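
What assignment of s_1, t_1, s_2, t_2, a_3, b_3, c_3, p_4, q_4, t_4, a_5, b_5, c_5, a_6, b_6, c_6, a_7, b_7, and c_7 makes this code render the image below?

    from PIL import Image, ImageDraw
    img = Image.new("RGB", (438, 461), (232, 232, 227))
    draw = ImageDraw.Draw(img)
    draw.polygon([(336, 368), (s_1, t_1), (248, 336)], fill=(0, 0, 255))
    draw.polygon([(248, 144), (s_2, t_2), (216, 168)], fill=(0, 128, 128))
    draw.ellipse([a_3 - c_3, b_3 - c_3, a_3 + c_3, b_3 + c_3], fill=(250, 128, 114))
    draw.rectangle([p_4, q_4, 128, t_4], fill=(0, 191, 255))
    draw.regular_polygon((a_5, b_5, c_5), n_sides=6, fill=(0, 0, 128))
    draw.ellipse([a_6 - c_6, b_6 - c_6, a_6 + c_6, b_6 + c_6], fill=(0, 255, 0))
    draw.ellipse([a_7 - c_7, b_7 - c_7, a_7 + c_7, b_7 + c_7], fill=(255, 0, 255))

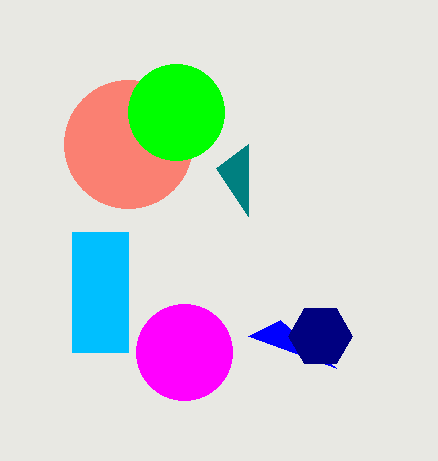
s_1 = 280, t_1 = 320, s_2 = 248, t_2 = 216, a_3 = 128, b_3 = 144, c_3 = 64, p_4 = 72, q_4 = 232, t_4 = 352, a_5 = 320, b_5 = 336, c_5 = 32, a_6 = 176, b_6 = 112, c_6 = 48, a_7 = 184, b_7 = 352, c_7 = 48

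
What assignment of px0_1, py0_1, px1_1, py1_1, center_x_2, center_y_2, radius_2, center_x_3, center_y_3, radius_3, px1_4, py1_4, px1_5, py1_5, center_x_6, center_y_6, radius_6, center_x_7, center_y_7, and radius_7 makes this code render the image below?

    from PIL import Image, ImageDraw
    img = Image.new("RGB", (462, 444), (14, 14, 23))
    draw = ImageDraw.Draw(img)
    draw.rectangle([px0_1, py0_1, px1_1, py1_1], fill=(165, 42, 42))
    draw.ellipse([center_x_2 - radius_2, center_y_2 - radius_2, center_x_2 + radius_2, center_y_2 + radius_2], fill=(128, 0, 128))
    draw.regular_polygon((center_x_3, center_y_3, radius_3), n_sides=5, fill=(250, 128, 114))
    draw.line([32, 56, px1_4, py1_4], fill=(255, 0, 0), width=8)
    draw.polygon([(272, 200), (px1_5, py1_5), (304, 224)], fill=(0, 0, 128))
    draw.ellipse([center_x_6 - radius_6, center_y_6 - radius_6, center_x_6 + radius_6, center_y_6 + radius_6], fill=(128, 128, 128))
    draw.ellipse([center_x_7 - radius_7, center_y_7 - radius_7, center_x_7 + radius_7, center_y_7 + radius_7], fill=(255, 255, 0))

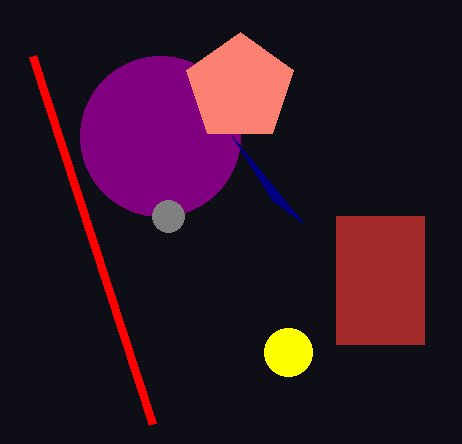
px0_1 = 336; py0_1 = 216; px1_1 = 424; py1_1 = 344; center_x_2 = 160; center_y_2 = 136; radius_2 = 80; center_x_3 = 240; center_y_3 = 88; radius_3 = 56; px1_4 = 152; py1_4 = 424; px1_5 = 232; py1_5 = 136; center_x_6 = 168; center_y_6 = 216; radius_6 = 16; center_x_7 = 288; center_y_7 = 352; radius_7 = 24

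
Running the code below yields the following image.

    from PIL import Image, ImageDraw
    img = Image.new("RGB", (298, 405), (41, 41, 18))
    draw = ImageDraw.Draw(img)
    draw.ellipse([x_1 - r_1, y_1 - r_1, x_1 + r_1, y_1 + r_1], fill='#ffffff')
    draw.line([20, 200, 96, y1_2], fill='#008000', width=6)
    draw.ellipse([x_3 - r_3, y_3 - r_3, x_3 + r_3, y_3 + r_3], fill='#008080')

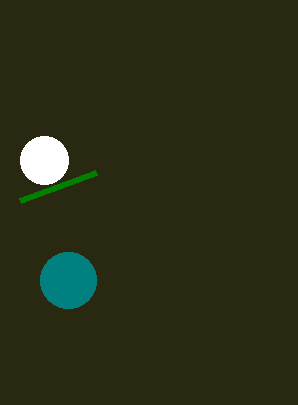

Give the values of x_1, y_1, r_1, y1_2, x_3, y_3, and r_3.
x_1 = 44, y_1 = 160, r_1 = 24, y1_2 = 172, x_3 = 68, y_3 = 280, r_3 = 28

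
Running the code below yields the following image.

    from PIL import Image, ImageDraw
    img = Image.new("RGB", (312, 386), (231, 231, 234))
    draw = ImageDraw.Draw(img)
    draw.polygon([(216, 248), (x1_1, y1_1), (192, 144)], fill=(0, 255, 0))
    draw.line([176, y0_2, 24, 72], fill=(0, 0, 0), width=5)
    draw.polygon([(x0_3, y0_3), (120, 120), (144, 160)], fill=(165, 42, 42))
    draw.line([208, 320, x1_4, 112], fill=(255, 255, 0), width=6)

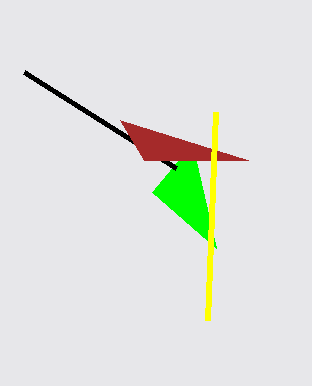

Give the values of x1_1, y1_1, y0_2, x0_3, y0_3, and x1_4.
x1_1 = 152, y1_1 = 192, y0_2 = 168, x0_3 = 248, y0_3 = 160, x1_4 = 216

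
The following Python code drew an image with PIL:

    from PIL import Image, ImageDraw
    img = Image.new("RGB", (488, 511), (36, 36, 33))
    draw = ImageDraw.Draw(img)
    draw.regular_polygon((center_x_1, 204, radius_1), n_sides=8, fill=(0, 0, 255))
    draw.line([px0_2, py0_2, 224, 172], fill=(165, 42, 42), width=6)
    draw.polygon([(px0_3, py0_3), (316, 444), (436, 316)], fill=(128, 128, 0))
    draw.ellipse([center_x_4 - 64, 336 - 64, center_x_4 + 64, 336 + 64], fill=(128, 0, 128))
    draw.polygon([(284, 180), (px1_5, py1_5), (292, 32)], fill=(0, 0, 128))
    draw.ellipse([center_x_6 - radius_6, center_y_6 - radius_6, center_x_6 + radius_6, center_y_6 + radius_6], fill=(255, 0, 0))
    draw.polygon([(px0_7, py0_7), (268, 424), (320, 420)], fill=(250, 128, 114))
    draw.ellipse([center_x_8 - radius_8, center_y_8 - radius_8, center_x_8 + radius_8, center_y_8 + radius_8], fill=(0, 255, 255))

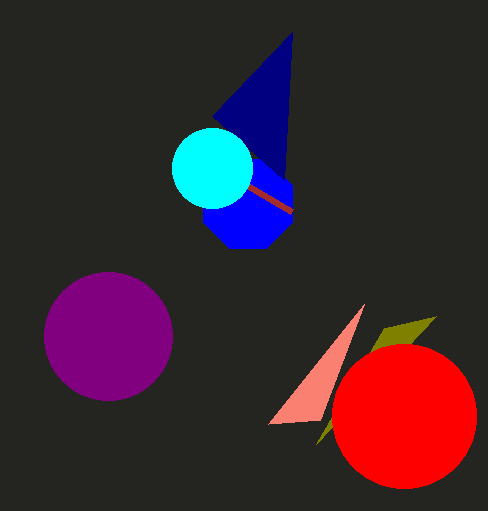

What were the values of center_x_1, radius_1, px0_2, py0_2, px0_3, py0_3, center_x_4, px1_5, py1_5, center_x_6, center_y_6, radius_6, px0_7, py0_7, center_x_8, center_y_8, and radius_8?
center_x_1 = 248; radius_1 = 48; px0_2 = 292; py0_2 = 212; px0_3 = 384; py0_3 = 328; center_x_4 = 108; px1_5 = 212; py1_5 = 116; center_x_6 = 404; center_y_6 = 416; radius_6 = 72; px0_7 = 364; py0_7 = 304; center_x_8 = 212; center_y_8 = 168; radius_8 = 40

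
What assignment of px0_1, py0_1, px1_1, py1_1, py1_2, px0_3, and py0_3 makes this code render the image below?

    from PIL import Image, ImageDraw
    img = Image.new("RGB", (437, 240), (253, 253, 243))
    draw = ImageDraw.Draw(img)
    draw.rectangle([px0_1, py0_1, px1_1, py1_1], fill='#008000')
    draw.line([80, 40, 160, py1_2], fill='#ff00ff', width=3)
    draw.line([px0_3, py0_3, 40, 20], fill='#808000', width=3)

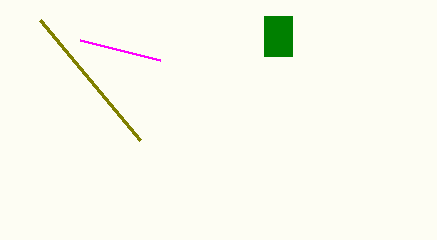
px0_1 = 264, py0_1 = 16, px1_1 = 292, py1_1 = 56, py1_2 = 60, px0_3 = 140, py0_3 = 140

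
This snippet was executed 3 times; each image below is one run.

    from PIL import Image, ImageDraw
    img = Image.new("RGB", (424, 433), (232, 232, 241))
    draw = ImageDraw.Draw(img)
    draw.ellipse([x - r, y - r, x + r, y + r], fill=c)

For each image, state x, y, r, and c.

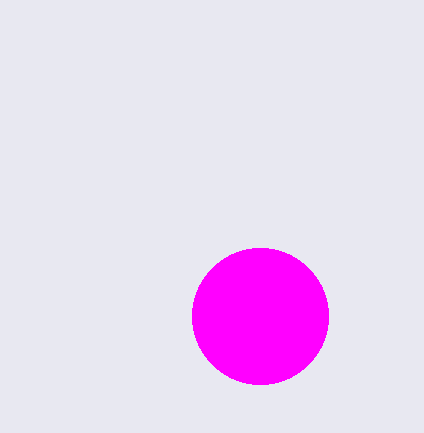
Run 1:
x = 260
y = 316
r = 68
c = 'magenta'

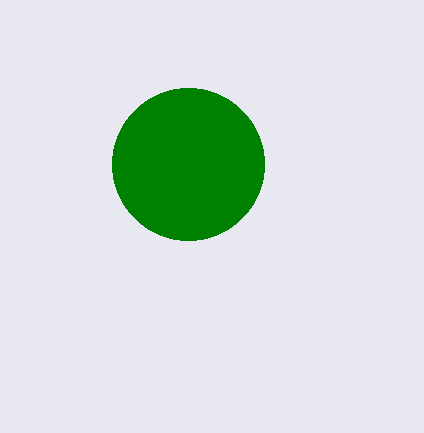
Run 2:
x = 188; y = 164; r = 76; c = 'green'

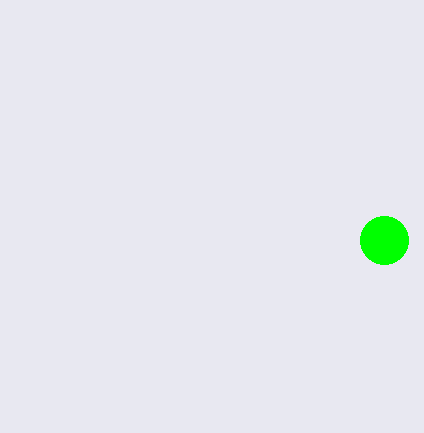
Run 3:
x = 384
y = 240
r = 24
c = 'lime'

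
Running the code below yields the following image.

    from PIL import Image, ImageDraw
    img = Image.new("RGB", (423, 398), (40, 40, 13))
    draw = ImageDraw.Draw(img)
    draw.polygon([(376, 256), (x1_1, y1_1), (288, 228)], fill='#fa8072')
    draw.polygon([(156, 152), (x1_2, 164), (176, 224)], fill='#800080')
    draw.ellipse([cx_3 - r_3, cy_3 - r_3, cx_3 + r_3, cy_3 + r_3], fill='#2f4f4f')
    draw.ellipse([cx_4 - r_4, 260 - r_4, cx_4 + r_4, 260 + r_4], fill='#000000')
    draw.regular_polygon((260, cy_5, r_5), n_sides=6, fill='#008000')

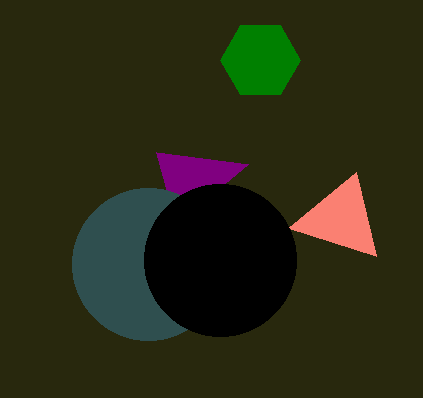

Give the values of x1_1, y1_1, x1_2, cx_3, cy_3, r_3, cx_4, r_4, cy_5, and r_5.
x1_1 = 356; y1_1 = 172; x1_2 = 248; cx_3 = 148; cy_3 = 264; r_3 = 76; cx_4 = 220; r_4 = 76; cy_5 = 60; r_5 = 40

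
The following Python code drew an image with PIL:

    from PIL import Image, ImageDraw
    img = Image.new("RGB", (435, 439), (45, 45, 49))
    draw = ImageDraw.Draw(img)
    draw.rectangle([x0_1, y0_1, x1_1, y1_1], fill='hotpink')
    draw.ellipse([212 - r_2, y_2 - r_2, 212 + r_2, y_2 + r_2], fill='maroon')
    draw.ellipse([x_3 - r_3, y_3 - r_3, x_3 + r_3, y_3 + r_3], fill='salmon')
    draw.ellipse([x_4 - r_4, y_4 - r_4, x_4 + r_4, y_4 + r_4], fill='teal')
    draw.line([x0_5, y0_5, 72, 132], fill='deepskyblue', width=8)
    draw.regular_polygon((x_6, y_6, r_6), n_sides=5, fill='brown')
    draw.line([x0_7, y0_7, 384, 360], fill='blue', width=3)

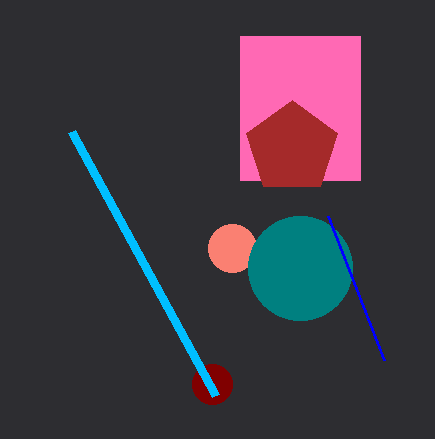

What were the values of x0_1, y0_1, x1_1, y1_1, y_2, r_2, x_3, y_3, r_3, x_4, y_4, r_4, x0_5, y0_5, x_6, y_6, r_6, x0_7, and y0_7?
x0_1 = 240, y0_1 = 36, x1_1 = 360, y1_1 = 180, y_2 = 384, r_2 = 20, x_3 = 232, y_3 = 248, r_3 = 24, x_4 = 300, y_4 = 268, r_4 = 52, x0_5 = 216, y0_5 = 396, x_6 = 292, y_6 = 148, r_6 = 48, x0_7 = 328, y0_7 = 216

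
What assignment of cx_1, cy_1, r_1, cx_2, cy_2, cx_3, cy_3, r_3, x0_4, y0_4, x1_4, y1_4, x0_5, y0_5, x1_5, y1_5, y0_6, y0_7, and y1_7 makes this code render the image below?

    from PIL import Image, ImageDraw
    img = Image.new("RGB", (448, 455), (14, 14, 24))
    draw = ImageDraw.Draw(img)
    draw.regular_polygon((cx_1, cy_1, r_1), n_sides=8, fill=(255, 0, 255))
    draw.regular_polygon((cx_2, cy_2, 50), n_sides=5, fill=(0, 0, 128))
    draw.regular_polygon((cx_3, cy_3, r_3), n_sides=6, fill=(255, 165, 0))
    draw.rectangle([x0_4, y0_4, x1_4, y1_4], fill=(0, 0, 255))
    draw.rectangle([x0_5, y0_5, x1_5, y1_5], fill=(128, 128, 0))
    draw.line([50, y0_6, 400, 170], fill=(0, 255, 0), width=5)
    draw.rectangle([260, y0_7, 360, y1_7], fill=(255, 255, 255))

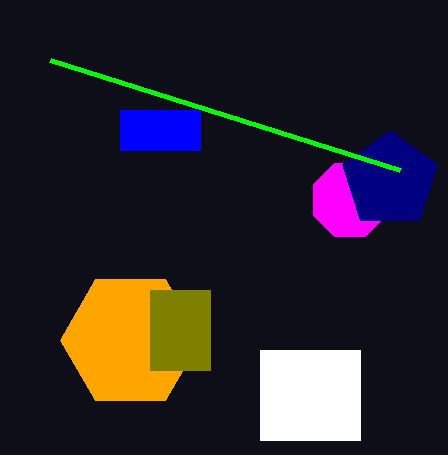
cx_1 = 350; cy_1 = 200; r_1 = 40; cx_2 = 390; cy_2 = 180; cx_3 = 130; cy_3 = 340; r_3 = 70; x0_4 = 120; y0_4 = 110; x1_4 = 200; y1_4 = 150; x0_5 = 150; y0_5 = 290; x1_5 = 210; y1_5 = 370; y0_6 = 60; y0_7 = 350; y1_7 = 440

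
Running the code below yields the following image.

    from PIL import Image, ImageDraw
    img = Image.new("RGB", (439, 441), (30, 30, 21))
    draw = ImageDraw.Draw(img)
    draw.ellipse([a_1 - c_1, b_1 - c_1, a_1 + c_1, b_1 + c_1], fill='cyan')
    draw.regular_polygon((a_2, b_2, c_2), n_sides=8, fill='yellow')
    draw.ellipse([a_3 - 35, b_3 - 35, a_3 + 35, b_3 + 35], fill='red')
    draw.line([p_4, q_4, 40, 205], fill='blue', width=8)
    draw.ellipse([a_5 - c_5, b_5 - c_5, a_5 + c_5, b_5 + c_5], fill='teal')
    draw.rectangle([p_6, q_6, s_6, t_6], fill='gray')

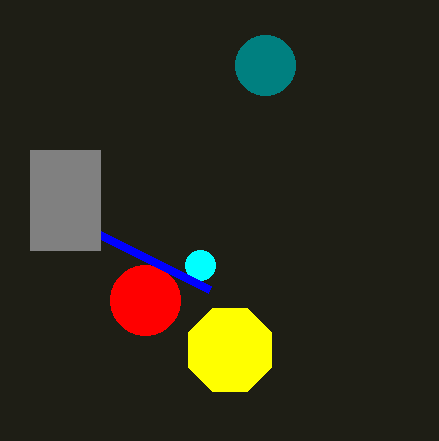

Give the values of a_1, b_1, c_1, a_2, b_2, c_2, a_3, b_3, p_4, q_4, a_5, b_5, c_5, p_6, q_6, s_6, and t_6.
a_1 = 200, b_1 = 265, c_1 = 15, a_2 = 230, b_2 = 350, c_2 = 45, a_3 = 145, b_3 = 300, p_4 = 210, q_4 = 290, a_5 = 265, b_5 = 65, c_5 = 30, p_6 = 30, q_6 = 150, s_6 = 100, t_6 = 250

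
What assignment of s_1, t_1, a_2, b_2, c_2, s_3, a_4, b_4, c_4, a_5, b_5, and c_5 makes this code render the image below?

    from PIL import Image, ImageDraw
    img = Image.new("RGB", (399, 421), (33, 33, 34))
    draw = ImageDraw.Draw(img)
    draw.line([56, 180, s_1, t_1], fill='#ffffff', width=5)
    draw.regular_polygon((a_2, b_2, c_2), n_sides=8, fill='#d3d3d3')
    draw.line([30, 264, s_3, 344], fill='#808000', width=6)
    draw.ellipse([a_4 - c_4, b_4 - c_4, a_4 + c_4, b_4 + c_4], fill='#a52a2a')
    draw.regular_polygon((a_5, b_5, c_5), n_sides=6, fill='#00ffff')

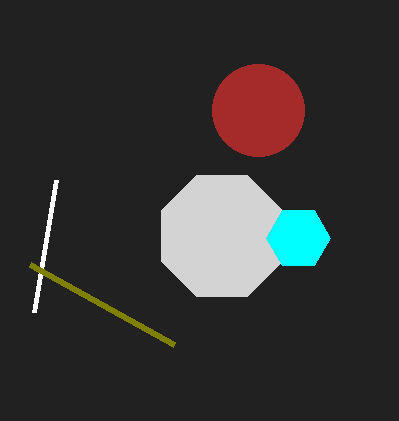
s_1 = 34; t_1 = 312; a_2 = 222; b_2 = 236; c_2 = 66; s_3 = 174; a_4 = 258; b_4 = 110; c_4 = 46; a_5 = 298; b_5 = 238; c_5 = 32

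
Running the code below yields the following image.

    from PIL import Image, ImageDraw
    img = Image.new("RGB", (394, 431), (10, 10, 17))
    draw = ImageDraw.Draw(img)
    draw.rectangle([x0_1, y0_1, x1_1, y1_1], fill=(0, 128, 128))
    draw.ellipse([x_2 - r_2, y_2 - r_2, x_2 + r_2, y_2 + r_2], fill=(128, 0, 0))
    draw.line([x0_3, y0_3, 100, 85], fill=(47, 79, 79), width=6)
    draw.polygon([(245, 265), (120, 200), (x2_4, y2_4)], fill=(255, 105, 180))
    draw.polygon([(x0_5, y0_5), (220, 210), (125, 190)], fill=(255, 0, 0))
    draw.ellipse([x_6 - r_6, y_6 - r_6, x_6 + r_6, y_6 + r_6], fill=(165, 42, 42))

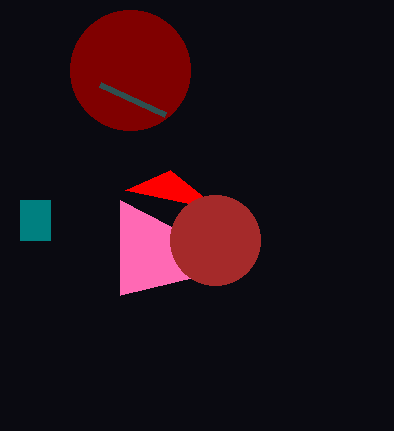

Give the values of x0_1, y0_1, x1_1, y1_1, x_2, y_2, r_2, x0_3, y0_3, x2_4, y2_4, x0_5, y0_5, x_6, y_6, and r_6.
x0_1 = 20
y0_1 = 200
x1_1 = 50
y1_1 = 240
x_2 = 130
y_2 = 70
r_2 = 60
x0_3 = 165
y0_3 = 115
x2_4 = 120
y2_4 = 295
x0_5 = 170
y0_5 = 170
x_6 = 215
y_6 = 240
r_6 = 45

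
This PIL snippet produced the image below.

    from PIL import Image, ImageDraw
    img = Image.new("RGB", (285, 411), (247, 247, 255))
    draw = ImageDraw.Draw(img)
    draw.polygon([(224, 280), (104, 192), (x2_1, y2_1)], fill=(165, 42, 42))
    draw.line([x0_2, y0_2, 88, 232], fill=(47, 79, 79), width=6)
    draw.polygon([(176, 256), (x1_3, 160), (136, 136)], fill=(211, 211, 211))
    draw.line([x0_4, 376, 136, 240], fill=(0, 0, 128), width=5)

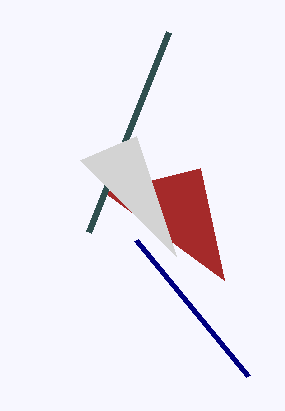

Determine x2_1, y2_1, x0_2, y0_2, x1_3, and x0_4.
x2_1 = 200, y2_1 = 168, x0_2 = 168, y0_2 = 32, x1_3 = 80, x0_4 = 248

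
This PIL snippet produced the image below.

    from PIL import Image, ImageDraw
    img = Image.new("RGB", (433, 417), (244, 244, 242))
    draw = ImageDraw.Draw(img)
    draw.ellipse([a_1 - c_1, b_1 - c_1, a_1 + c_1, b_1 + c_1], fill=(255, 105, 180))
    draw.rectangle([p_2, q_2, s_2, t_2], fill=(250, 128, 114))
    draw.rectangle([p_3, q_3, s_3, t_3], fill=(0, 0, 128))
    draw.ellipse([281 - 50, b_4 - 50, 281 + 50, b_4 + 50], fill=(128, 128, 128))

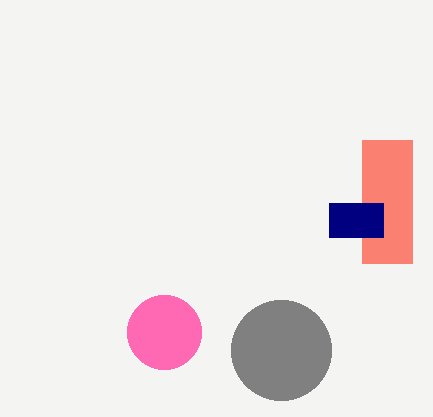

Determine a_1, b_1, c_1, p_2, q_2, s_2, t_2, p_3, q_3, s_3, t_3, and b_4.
a_1 = 164
b_1 = 332
c_1 = 37
p_2 = 362
q_2 = 140
s_2 = 412
t_2 = 263
p_3 = 329
q_3 = 203
s_3 = 383
t_3 = 237
b_4 = 350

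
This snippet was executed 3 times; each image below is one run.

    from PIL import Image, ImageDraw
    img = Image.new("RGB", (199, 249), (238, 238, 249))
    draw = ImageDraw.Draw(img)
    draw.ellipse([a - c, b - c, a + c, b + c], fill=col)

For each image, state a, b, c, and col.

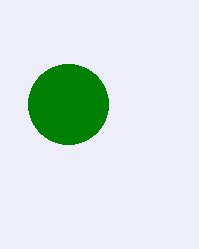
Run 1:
a = 68
b = 104
c = 40
col = 'green'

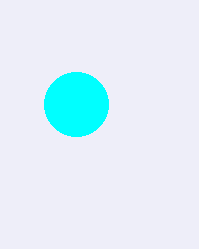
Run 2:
a = 76; b = 104; c = 32; col = 'cyan'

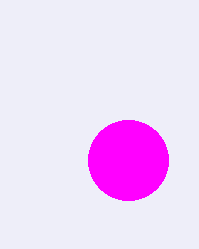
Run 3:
a = 128, b = 160, c = 40, col = 'magenta'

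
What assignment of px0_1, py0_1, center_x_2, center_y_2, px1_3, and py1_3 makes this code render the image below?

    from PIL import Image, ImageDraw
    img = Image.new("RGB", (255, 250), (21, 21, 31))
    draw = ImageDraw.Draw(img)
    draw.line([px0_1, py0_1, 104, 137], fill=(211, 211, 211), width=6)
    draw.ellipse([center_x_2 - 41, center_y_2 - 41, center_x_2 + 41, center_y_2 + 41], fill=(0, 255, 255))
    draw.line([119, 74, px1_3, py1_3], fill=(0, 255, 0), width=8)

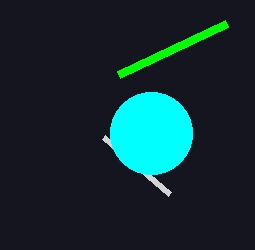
px0_1 = 170
py0_1 = 194
center_x_2 = 151
center_y_2 = 133
px1_3 = 227
py1_3 = 23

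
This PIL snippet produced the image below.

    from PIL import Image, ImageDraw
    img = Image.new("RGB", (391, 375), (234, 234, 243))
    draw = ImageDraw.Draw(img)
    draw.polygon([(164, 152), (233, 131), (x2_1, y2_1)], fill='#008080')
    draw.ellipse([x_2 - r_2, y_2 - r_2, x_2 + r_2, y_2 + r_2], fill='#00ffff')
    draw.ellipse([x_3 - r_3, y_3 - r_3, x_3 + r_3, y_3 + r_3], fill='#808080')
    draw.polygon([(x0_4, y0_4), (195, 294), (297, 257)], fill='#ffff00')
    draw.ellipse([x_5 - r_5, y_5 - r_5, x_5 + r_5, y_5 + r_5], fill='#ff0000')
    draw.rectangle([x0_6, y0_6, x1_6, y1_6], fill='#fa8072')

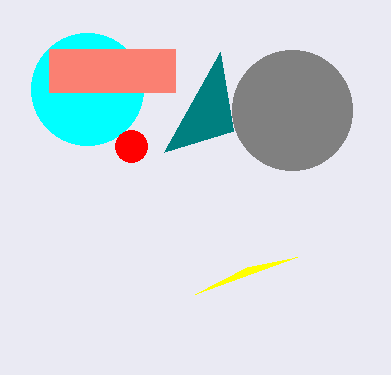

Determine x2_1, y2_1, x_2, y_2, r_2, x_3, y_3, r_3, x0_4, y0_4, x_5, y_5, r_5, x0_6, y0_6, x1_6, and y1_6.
x2_1 = 220; y2_1 = 52; x_2 = 87; y_2 = 89; r_2 = 56; x_3 = 292; y_3 = 110; r_3 = 60; x0_4 = 247; y0_4 = 267; x_5 = 131; y_5 = 146; r_5 = 16; x0_6 = 49; y0_6 = 49; x1_6 = 175; y1_6 = 92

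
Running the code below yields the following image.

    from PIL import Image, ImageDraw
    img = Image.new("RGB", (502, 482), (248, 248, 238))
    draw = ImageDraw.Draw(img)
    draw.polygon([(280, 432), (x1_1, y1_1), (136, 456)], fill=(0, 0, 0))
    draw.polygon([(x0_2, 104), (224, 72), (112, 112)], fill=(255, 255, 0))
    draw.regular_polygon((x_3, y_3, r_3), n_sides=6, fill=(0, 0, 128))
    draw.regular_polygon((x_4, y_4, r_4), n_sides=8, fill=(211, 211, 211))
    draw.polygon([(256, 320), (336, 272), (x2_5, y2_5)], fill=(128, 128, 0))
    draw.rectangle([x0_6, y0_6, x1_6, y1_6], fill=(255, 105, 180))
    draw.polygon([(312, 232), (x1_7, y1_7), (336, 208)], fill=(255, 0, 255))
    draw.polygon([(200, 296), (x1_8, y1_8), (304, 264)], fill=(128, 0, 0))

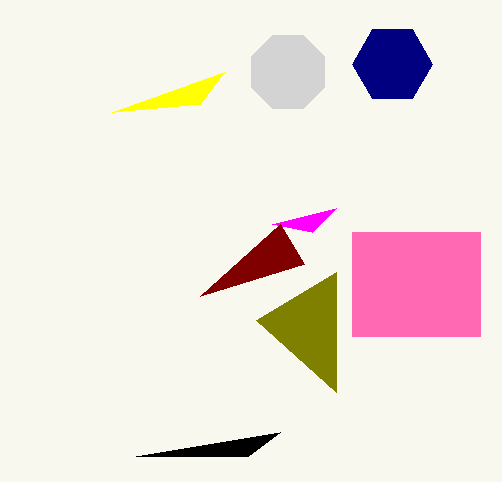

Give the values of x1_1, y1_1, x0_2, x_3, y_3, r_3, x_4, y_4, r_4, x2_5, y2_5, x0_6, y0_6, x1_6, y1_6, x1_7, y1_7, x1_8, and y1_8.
x1_1 = 248
y1_1 = 456
x0_2 = 200
x_3 = 392
y_3 = 64
r_3 = 40
x_4 = 288
y_4 = 72
r_4 = 40
x2_5 = 336
y2_5 = 392
x0_6 = 352
y0_6 = 232
x1_6 = 480
y1_6 = 336
x1_7 = 272
y1_7 = 224
x1_8 = 280
y1_8 = 224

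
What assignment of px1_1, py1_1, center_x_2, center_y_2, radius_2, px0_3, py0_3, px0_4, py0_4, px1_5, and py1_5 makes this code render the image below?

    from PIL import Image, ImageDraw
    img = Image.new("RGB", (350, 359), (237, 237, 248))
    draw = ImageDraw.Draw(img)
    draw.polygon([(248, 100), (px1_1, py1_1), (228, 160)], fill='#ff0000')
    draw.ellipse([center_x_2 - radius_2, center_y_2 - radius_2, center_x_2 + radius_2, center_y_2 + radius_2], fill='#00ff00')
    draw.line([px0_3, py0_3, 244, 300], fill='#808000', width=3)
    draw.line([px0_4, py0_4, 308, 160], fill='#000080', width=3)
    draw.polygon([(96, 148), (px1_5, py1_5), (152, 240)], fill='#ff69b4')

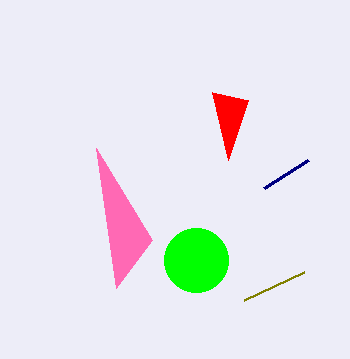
px1_1 = 212, py1_1 = 92, center_x_2 = 196, center_y_2 = 260, radius_2 = 32, px0_3 = 304, py0_3 = 272, px0_4 = 264, py0_4 = 188, px1_5 = 116, py1_5 = 288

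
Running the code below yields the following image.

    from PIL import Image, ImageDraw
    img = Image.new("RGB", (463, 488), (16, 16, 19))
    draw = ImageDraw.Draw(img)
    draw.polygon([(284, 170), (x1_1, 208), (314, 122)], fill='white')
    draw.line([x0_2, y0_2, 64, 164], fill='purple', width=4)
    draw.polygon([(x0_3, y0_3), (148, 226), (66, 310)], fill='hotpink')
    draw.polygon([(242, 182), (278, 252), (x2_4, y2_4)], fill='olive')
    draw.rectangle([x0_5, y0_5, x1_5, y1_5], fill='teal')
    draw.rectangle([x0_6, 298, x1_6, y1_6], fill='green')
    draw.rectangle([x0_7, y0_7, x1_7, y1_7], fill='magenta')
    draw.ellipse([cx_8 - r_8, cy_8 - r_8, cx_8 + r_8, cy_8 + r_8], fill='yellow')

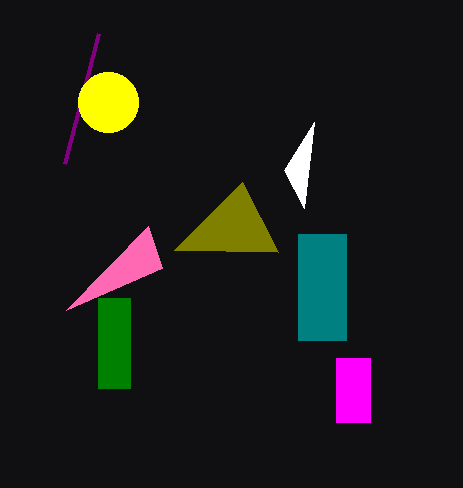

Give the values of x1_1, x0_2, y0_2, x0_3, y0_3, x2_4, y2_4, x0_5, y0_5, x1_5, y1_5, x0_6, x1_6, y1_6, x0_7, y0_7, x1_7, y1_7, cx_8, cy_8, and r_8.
x1_1 = 304
x0_2 = 98
y0_2 = 34
x0_3 = 162
y0_3 = 268
x2_4 = 174
y2_4 = 250
x0_5 = 298
y0_5 = 234
x1_5 = 346
y1_5 = 340
x0_6 = 98
x1_6 = 130
y1_6 = 388
x0_7 = 336
y0_7 = 358
x1_7 = 370
y1_7 = 422
cx_8 = 108
cy_8 = 102
r_8 = 30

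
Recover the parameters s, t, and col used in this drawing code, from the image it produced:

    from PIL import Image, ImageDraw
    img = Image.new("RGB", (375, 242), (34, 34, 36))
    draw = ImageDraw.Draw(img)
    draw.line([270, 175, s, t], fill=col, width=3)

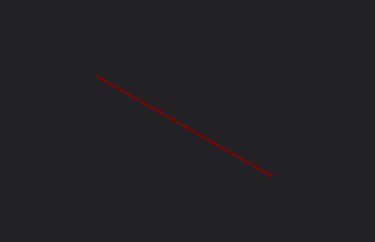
s = 95
t = 75
col = 'maroon'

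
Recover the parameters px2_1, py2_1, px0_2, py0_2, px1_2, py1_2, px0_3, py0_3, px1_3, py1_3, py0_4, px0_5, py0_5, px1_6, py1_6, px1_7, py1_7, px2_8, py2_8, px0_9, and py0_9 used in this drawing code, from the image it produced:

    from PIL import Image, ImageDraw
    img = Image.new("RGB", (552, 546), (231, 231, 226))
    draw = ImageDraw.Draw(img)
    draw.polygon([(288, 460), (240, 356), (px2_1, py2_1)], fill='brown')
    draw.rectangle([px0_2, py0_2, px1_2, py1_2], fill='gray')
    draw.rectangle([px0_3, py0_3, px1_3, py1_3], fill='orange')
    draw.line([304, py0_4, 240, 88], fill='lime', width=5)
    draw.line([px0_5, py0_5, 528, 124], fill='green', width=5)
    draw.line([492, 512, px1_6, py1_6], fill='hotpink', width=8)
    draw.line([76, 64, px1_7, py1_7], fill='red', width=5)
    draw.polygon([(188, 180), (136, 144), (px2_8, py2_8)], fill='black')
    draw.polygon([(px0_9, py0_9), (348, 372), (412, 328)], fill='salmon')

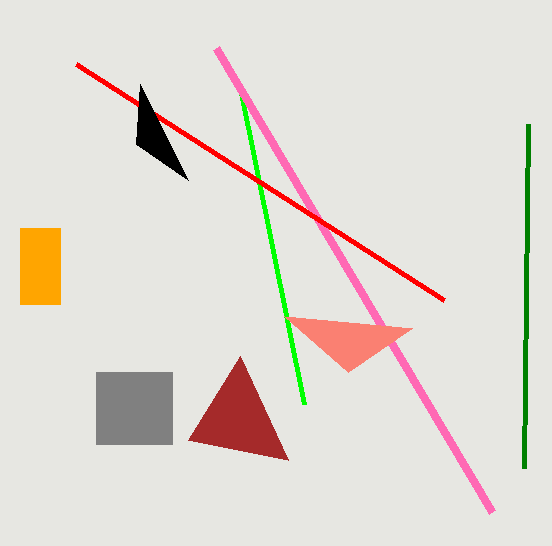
px2_1 = 188, py2_1 = 440, px0_2 = 96, py0_2 = 372, px1_2 = 172, py1_2 = 444, px0_3 = 20, py0_3 = 228, px1_3 = 60, py1_3 = 304, py0_4 = 404, px0_5 = 524, py0_5 = 468, px1_6 = 216, py1_6 = 48, px1_7 = 444, py1_7 = 300, px2_8 = 140, py2_8 = 84, px0_9 = 284, py0_9 = 316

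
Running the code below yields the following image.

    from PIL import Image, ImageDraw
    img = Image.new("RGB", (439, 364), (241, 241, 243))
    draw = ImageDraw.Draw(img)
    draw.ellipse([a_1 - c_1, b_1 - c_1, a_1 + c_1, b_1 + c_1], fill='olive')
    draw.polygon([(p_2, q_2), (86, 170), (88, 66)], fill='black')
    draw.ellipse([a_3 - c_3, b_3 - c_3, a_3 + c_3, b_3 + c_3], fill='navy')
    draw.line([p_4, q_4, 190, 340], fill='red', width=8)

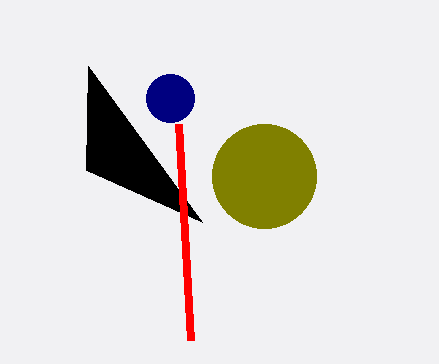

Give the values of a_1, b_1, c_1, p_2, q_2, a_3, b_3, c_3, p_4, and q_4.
a_1 = 264; b_1 = 176; c_1 = 52; p_2 = 202; q_2 = 222; a_3 = 170; b_3 = 98; c_3 = 24; p_4 = 178; q_4 = 124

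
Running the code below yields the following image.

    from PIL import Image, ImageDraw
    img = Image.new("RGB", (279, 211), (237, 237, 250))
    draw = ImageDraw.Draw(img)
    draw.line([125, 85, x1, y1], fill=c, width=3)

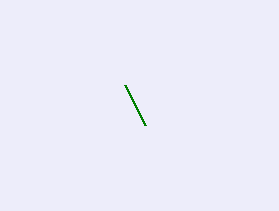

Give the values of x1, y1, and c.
x1 = 145
y1 = 125
c = 'green'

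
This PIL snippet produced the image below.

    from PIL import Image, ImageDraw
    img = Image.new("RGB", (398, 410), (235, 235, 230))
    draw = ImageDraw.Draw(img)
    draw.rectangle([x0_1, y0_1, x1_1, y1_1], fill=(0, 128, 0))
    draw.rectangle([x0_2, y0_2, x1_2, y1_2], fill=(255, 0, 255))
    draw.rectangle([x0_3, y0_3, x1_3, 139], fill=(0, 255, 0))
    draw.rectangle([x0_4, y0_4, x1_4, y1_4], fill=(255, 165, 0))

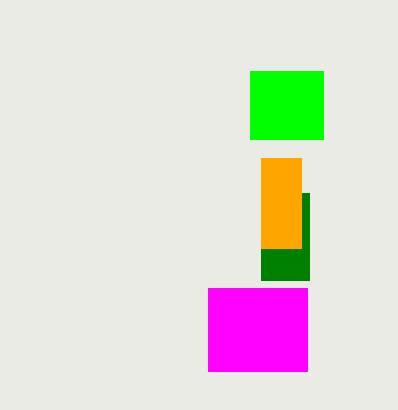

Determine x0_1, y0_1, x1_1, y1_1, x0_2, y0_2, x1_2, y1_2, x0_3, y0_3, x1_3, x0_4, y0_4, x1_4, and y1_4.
x0_1 = 261; y0_1 = 193; x1_1 = 309; y1_1 = 280; x0_2 = 208; y0_2 = 288; x1_2 = 307; y1_2 = 371; x0_3 = 250; y0_3 = 71; x1_3 = 323; x0_4 = 261; y0_4 = 158; x1_4 = 301; y1_4 = 248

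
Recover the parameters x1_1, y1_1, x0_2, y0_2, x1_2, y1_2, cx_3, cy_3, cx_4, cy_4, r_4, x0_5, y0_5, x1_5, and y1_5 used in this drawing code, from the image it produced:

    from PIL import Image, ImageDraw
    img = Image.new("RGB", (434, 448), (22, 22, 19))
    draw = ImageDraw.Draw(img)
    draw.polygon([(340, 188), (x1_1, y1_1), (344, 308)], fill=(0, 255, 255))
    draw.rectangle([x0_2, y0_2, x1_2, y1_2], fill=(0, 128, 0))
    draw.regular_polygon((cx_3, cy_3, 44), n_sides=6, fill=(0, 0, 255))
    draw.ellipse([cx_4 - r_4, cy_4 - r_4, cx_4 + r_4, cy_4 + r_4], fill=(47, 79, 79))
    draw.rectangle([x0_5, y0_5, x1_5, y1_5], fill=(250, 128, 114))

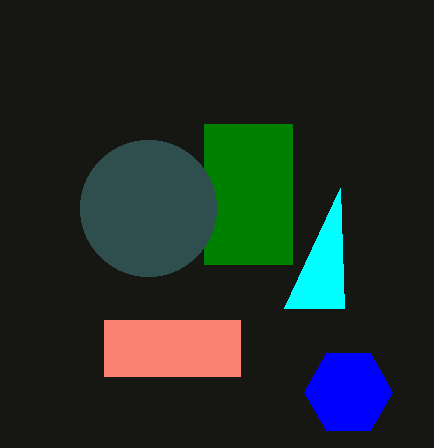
x1_1 = 284
y1_1 = 308
x0_2 = 204
y0_2 = 124
x1_2 = 292
y1_2 = 264
cx_3 = 348
cy_3 = 392
cx_4 = 148
cy_4 = 208
r_4 = 68
x0_5 = 104
y0_5 = 320
x1_5 = 240
y1_5 = 376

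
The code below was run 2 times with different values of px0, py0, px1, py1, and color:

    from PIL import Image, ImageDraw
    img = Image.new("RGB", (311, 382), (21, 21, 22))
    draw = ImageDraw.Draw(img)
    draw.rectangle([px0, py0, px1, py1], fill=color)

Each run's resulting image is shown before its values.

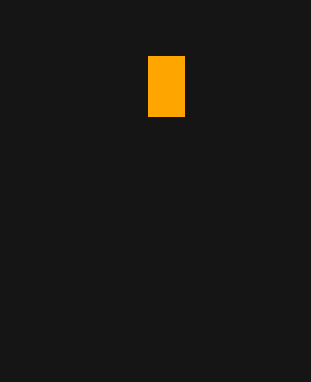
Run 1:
px0 = 148
py0 = 56
px1 = 184
py1 = 116
color = 'orange'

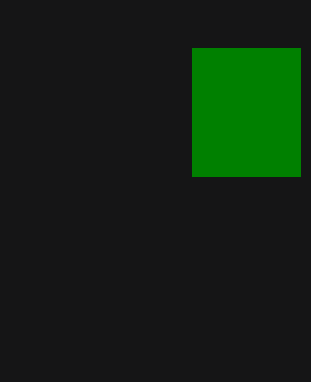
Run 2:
px0 = 192
py0 = 48
px1 = 300
py1 = 176
color = 'green'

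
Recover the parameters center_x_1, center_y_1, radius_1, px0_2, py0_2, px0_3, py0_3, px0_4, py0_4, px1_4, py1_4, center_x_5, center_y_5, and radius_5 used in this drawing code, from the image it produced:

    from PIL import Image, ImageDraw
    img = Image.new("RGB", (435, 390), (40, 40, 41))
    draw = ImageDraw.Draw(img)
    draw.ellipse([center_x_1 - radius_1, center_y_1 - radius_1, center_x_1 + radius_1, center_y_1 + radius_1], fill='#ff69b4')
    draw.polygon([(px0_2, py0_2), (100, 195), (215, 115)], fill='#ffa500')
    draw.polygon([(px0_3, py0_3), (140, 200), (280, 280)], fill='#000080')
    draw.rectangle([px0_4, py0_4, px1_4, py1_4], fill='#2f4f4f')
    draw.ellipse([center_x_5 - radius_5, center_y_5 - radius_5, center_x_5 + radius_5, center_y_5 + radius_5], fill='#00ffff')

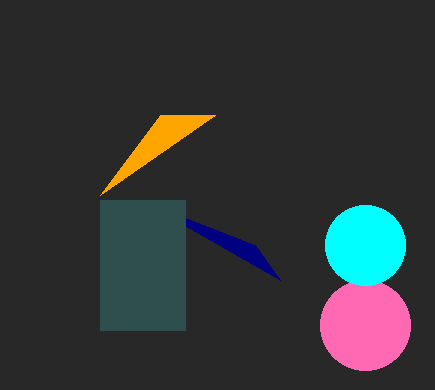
center_x_1 = 365; center_y_1 = 325; radius_1 = 45; px0_2 = 160; py0_2 = 115; px0_3 = 255; py0_3 = 245; px0_4 = 100; py0_4 = 200; px1_4 = 185; py1_4 = 330; center_x_5 = 365; center_y_5 = 245; radius_5 = 40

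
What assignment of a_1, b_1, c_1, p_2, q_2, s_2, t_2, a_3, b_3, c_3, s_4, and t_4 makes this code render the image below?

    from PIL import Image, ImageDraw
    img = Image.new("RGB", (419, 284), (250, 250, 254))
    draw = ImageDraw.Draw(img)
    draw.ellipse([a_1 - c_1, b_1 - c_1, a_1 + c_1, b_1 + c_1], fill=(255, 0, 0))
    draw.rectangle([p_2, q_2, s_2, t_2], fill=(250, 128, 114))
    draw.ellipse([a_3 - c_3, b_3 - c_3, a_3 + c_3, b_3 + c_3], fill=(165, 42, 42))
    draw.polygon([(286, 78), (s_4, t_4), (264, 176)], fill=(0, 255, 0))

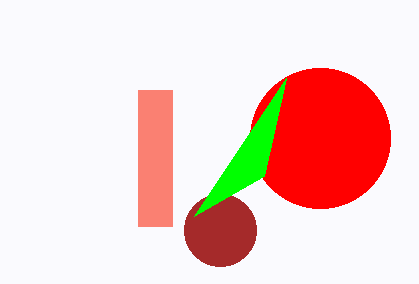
a_1 = 320; b_1 = 138; c_1 = 70; p_2 = 138; q_2 = 90; s_2 = 172; t_2 = 226; a_3 = 220; b_3 = 230; c_3 = 36; s_4 = 194; t_4 = 216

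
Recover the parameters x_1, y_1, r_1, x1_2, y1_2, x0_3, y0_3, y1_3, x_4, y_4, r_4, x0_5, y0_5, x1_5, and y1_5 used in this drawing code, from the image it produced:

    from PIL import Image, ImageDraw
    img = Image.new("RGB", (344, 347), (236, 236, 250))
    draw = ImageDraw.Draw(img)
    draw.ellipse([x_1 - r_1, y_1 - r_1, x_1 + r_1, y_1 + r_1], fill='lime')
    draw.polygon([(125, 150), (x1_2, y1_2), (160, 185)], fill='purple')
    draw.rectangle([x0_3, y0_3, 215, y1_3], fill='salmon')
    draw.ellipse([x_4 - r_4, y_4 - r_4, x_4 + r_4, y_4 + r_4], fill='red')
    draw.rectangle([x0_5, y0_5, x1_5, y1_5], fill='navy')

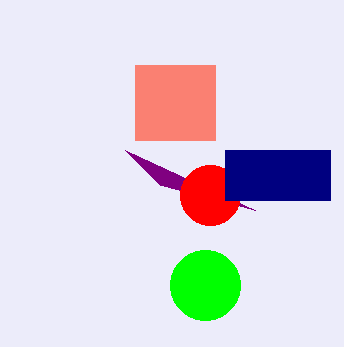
x_1 = 205
y_1 = 285
r_1 = 35
x1_2 = 255
y1_2 = 210
x0_3 = 135
y0_3 = 65
y1_3 = 140
x_4 = 210
y_4 = 195
r_4 = 30
x0_5 = 225
y0_5 = 150
x1_5 = 330
y1_5 = 200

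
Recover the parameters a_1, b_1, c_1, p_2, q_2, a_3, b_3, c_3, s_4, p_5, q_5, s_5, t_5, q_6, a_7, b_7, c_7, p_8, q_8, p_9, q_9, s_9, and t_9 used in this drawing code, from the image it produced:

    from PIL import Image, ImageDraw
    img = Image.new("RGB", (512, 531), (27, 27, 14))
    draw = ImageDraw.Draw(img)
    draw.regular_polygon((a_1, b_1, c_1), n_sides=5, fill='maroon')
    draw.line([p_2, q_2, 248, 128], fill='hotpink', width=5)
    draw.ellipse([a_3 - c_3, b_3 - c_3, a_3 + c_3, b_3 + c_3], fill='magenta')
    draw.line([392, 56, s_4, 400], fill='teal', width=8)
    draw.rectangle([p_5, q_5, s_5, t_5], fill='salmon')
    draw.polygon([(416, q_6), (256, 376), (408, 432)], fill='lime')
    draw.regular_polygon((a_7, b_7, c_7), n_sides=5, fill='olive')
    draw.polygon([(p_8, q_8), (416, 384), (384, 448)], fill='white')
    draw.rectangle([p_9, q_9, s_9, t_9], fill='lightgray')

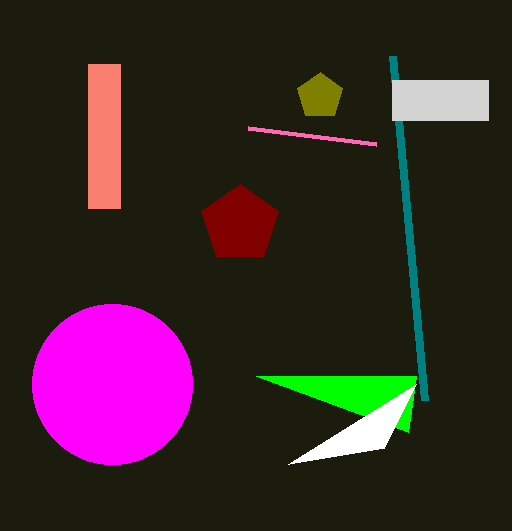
a_1 = 240, b_1 = 224, c_1 = 40, p_2 = 376, q_2 = 144, a_3 = 112, b_3 = 384, c_3 = 80, s_4 = 424, p_5 = 88, q_5 = 64, s_5 = 120, t_5 = 208, q_6 = 376, a_7 = 320, b_7 = 96, c_7 = 24, p_8 = 288, q_8 = 464, p_9 = 392, q_9 = 80, s_9 = 488, t_9 = 120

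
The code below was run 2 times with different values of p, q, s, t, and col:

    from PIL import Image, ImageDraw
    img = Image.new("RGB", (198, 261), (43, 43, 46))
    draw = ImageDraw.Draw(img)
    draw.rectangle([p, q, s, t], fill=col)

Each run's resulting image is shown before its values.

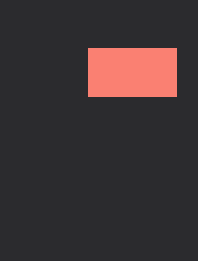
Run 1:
p = 88; q = 48; s = 176; t = 96; col = 'salmon'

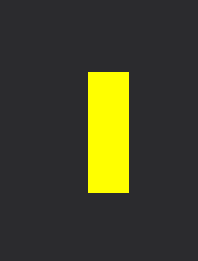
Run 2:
p = 88
q = 72
s = 128
t = 192
col = 'yellow'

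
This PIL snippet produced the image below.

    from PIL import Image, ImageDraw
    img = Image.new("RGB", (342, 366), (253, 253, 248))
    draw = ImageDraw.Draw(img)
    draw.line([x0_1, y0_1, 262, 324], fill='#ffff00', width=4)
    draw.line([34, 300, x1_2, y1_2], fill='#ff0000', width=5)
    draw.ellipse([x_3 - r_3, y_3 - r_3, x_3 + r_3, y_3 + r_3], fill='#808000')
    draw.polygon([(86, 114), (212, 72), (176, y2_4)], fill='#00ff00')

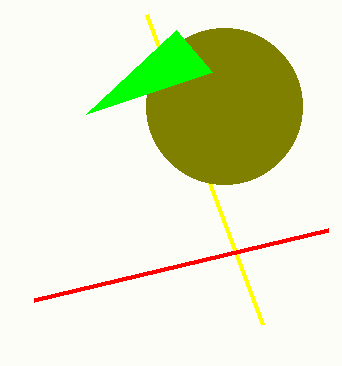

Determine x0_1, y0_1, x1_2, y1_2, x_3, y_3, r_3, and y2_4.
x0_1 = 146
y0_1 = 14
x1_2 = 328
y1_2 = 230
x_3 = 224
y_3 = 106
r_3 = 78
y2_4 = 30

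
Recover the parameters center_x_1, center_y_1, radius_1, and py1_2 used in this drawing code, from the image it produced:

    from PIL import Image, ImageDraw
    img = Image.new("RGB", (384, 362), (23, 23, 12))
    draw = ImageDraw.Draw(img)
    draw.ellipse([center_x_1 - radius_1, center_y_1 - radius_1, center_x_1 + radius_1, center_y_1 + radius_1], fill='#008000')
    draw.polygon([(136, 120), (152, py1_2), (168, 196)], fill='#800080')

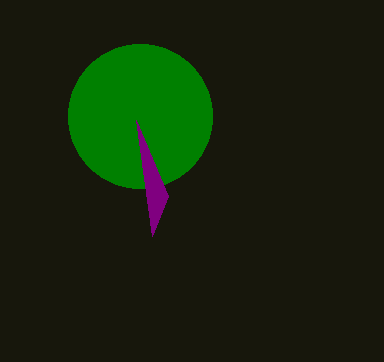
center_x_1 = 140; center_y_1 = 116; radius_1 = 72; py1_2 = 236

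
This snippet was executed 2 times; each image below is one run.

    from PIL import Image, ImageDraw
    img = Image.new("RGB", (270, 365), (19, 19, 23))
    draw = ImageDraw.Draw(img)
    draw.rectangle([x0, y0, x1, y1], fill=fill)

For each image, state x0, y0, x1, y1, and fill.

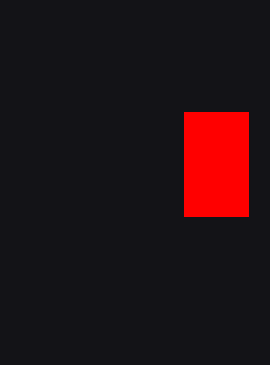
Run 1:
x0 = 184; y0 = 112; x1 = 248; y1 = 216; fill = 'red'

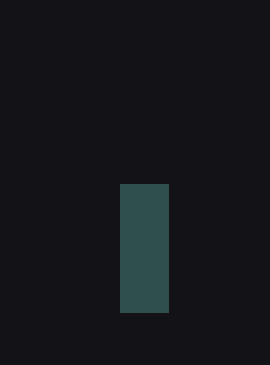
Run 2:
x0 = 120
y0 = 184
x1 = 168
y1 = 312
fill = 'darkslategray'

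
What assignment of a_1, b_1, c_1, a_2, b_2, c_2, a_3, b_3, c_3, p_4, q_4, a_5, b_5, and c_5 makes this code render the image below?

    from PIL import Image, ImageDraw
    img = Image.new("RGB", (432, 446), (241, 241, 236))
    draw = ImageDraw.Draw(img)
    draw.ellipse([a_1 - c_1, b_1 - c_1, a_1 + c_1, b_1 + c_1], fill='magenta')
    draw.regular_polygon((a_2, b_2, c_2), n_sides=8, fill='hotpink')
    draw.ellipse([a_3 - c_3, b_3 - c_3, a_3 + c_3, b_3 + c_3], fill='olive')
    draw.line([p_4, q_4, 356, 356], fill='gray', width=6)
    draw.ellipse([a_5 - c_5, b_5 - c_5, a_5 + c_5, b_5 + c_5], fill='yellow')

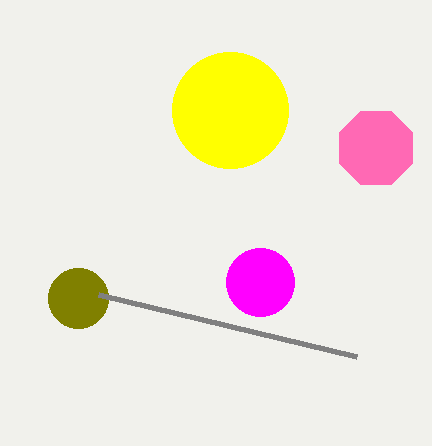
a_1 = 260, b_1 = 282, c_1 = 34, a_2 = 376, b_2 = 148, c_2 = 40, a_3 = 78, b_3 = 298, c_3 = 30, p_4 = 98, q_4 = 294, a_5 = 230, b_5 = 110, c_5 = 58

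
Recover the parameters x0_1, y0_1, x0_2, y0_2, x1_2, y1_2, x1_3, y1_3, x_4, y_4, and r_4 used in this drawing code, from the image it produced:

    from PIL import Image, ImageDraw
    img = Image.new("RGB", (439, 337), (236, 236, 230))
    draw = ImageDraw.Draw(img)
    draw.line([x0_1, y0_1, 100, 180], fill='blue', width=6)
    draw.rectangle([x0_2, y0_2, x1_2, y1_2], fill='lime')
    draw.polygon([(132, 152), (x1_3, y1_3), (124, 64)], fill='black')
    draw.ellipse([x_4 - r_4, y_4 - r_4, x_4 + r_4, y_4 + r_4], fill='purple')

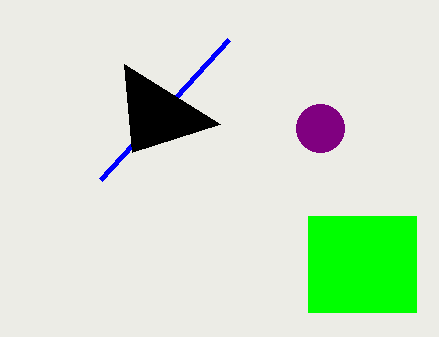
x0_1 = 228; y0_1 = 40; x0_2 = 308; y0_2 = 216; x1_2 = 416; y1_2 = 312; x1_3 = 220; y1_3 = 124; x_4 = 320; y_4 = 128; r_4 = 24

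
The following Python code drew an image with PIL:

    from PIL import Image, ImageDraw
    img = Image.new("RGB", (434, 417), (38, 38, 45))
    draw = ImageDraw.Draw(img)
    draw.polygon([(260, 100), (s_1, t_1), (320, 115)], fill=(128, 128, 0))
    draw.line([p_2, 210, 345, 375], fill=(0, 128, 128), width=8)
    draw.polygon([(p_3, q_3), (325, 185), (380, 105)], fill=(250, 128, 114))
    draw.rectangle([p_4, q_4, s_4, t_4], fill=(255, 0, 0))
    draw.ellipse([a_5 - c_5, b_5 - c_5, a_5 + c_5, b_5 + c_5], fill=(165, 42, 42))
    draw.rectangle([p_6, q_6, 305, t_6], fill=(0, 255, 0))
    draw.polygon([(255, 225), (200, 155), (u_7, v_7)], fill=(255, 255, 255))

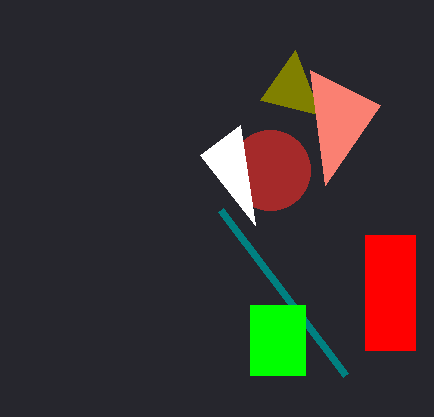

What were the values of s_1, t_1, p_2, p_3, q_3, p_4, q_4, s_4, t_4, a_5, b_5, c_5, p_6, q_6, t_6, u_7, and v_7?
s_1 = 295; t_1 = 50; p_2 = 220; p_3 = 310; q_3 = 70; p_4 = 365; q_4 = 235; s_4 = 415; t_4 = 350; a_5 = 270; b_5 = 170; c_5 = 40; p_6 = 250; q_6 = 305; t_6 = 375; u_7 = 240; v_7 = 125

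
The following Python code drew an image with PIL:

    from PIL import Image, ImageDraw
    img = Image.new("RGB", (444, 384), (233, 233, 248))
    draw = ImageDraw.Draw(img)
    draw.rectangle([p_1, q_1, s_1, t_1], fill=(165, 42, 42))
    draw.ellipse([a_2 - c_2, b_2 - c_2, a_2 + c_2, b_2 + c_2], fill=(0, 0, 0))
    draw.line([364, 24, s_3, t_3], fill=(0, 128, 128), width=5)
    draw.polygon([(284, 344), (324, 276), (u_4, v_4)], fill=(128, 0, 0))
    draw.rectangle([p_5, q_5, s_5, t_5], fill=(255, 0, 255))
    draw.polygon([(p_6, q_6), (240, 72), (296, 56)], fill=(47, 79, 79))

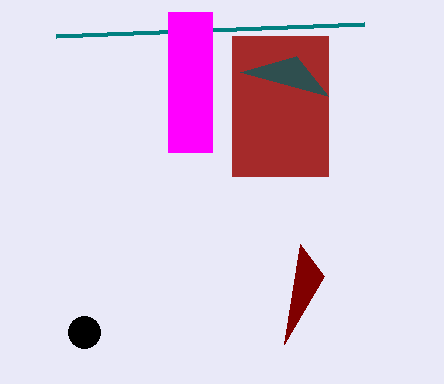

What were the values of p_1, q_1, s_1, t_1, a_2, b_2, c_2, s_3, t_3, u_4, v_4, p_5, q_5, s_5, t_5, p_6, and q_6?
p_1 = 232; q_1 = 36; s_1 = 328; t_1 = 176; a_2 = 84; b_2 = 332; c_2 = 16; s_3 = 56; t_3 = 36; u_4 = 300; v_4 = 244; p_5 = 168; q_5 = 12; s_5 = 212; t_5 = 152; p_6 = 328; q_6 = 96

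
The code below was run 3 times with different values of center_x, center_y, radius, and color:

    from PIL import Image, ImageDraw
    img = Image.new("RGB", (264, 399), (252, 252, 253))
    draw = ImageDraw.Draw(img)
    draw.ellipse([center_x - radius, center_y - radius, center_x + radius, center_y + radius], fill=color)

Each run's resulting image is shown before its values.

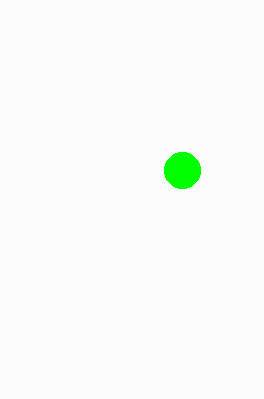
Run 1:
center_x = 182
center_y = 170
radius = 18
color = 'lime'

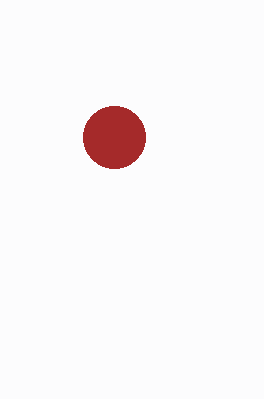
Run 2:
center_x = 114
center_y = 137
radius = 31
color = 'brown'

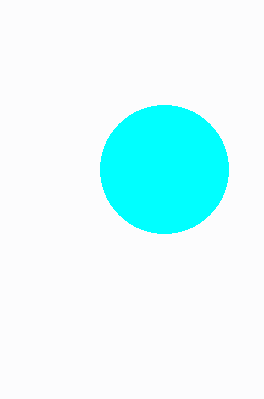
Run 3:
center_x = 164, center_y = 169, radius = 64, color = 'cyan'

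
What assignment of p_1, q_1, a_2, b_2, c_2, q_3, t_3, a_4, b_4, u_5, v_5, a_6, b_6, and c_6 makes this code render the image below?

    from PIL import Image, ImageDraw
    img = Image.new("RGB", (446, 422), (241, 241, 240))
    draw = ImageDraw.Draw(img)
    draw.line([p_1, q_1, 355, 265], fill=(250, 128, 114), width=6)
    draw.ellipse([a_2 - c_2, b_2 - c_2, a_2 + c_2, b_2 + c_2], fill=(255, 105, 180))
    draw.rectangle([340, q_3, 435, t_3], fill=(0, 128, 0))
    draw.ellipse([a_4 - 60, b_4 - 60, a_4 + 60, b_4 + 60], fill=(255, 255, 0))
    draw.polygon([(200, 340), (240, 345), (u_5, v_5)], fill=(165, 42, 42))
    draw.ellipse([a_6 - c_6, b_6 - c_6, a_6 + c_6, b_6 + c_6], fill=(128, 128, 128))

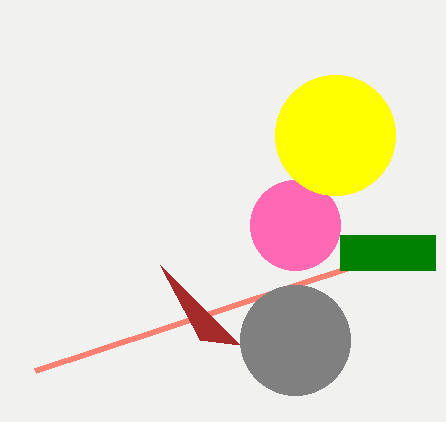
p_1 = 35; q_1 = 370; a_2 = 295; b_2 = 225; c_2 = 45; q_3 = 235; t_3 = 270; a_4 = 335; b_4 = 135; u_5 = 160; v_5 = 265; a_6 = 295; b_6 = 340; c_6 = 55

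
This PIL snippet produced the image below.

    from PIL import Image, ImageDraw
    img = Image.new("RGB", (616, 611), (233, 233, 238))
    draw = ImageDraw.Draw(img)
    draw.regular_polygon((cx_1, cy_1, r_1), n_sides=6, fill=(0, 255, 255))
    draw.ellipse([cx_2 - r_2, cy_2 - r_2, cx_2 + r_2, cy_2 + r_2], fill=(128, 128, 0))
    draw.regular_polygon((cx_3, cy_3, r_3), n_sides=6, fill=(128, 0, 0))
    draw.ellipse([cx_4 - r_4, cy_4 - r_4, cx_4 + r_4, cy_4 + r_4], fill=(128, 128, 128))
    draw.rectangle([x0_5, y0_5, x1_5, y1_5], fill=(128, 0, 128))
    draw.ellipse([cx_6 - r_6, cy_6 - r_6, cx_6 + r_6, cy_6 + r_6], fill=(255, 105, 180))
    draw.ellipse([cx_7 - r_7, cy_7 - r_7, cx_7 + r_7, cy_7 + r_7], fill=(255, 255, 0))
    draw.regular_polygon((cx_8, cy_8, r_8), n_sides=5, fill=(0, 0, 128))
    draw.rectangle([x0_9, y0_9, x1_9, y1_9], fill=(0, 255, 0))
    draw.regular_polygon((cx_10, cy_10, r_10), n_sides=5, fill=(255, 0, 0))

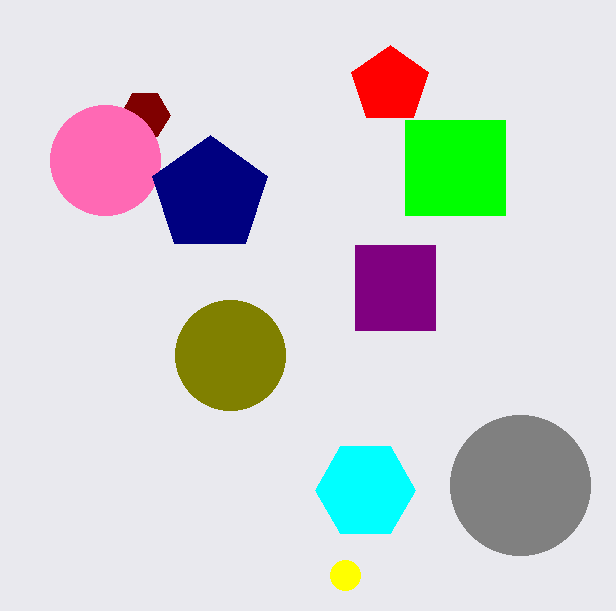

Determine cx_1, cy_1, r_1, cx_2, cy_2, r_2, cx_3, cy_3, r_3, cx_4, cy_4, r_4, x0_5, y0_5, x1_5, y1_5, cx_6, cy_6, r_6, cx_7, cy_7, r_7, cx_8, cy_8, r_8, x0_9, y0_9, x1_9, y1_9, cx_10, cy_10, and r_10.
cx_1 = 365, cy_1 = 490, r_1 = 50, cx_2 = 230, cy_2 = 355, r_2 = 55, cx_3 = 145, cy_3 = 115, r_3 = 25, cx_4 = 520, cy_4 = 485, r_4 = 70, x0_5 = 355, y0_5 = 245, x1_5 = 435, y1_5 = 330, cx_6 = 105, cy_6 = 160, r_6 = 55, cx_7 = 345, cy_7 = 575, r_7 = 15, cx_8 = 210, cy_8 = 195, r_8 = 60, x0_9 = 405, y0_9 = 120, x1_9 = 505, y1_9 = 215, cx_10 = 390, cy_10 = 85, r_10 = 40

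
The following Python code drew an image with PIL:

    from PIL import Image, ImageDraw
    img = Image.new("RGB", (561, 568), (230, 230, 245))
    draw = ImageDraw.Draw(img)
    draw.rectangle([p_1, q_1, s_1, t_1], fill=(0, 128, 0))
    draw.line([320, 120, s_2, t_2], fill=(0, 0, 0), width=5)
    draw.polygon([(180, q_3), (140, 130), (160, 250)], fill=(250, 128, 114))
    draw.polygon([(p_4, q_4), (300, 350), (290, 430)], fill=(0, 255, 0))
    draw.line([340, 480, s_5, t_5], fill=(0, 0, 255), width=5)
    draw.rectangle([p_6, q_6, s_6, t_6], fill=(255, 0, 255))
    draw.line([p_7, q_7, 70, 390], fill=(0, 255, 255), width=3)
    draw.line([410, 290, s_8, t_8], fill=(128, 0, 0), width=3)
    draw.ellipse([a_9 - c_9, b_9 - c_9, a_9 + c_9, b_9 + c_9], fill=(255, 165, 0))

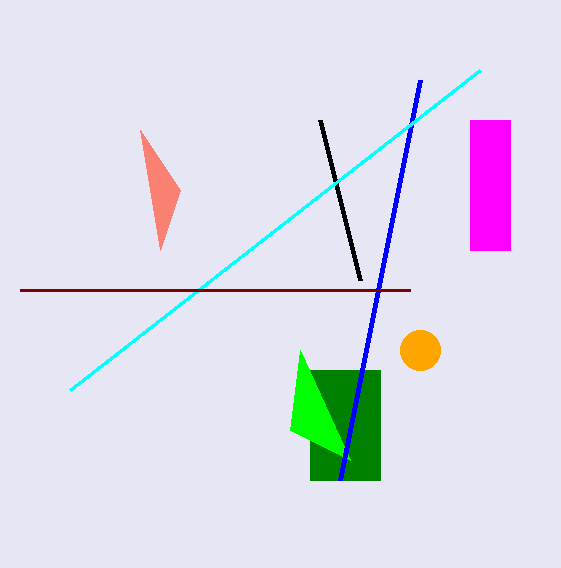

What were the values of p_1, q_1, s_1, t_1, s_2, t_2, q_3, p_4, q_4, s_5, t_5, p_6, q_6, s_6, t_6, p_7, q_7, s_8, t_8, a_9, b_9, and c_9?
p_1 = 310, q_1 = 370, s_1 = 380, t_1 = 480, s_2 = 360, t_2 = 280, q_3 = 190, p_4 = 350, q_4 = 460, s_5 = 420, t_5 = 80, p_6 = 470, q_6 = 120, s_6 = 510, t_6 = 250, p_7 = 480, q_7 = 70, s_8 = 20, t_8 = 290, a_9 = 420, b_9 = 350, c_9 = 20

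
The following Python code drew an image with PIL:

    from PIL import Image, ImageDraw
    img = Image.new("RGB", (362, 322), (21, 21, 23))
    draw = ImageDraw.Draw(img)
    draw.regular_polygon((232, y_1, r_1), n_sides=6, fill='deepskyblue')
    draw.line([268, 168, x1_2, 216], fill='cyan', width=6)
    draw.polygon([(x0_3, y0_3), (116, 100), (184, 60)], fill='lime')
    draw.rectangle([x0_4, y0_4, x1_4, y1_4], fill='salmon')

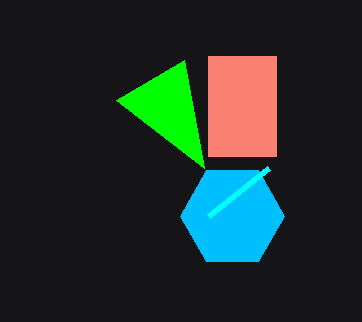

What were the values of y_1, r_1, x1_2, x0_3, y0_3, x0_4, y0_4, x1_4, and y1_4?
y_1 = 216, r_1 = 52, x1_2 = 208, x0_3 = 204, y0_3 = 168, x0_4 = 208, y0_4 = 56, x1_4 = 276, y1_4 = 156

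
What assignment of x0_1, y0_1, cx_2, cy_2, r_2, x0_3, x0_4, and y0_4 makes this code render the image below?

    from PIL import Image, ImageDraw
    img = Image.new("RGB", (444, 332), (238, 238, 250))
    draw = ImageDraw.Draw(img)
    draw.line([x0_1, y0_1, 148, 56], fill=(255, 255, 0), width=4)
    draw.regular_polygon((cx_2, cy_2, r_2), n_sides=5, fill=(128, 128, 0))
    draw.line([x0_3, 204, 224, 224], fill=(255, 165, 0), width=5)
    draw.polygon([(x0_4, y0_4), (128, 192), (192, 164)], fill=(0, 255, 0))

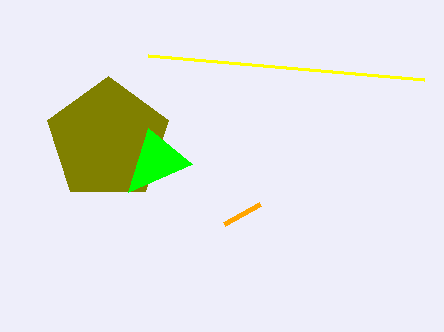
x0_1 = 424, y0_1 = 80, cx_2 = 108, cy_2 = 140, r_2 = 64, x0_3 = 260, x0_4 = 148, y0_4 = 128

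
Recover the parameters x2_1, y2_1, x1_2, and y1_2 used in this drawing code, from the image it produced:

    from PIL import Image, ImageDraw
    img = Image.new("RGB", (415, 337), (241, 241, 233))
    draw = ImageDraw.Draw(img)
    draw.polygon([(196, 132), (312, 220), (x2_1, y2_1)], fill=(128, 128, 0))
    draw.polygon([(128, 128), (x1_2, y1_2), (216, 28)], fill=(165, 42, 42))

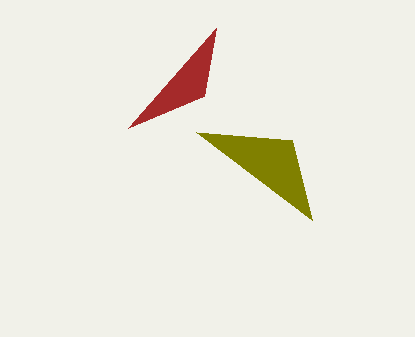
x2_1 = 292; y2_1 = 140; x1_2 = 204; y1_2 = 96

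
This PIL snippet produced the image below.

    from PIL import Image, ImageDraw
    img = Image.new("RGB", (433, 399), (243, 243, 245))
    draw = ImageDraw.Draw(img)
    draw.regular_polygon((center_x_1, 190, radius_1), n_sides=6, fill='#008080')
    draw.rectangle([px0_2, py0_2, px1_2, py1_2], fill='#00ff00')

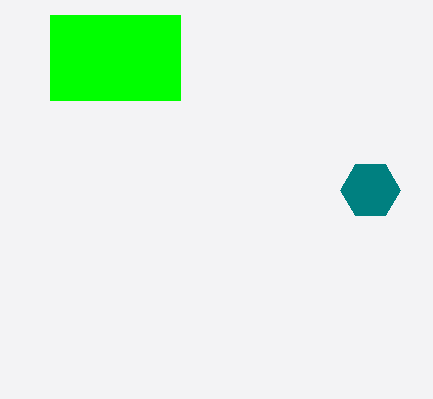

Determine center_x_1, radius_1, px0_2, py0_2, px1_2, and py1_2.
center_x_1 = 370; radius_1 = 30; px0_2 = 50; py0_2 = 15; px1_2 = 180; py1_2 = 100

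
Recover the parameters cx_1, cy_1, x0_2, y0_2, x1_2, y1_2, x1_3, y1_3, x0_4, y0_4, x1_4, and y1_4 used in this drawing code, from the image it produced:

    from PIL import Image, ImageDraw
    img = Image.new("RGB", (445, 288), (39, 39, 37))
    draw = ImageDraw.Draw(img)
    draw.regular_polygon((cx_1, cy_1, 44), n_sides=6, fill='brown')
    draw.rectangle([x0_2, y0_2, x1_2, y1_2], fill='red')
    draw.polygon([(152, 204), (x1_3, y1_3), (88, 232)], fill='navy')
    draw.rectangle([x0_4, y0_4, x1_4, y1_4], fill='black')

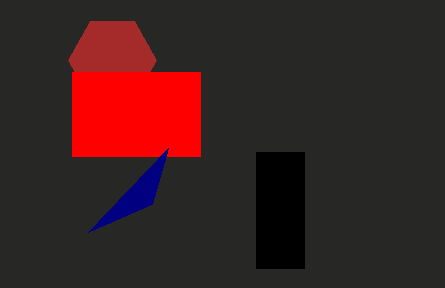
cx_1 = 112, cy_1 = 60, x0_2 = 72, y0_2 = 72, x1_2 = 200, y1_2 = 156, x1_3 = 168, y1_3 = 148, x0_4 = 256, y0_4 = 152, x1_4 = 304, y1_4 = 268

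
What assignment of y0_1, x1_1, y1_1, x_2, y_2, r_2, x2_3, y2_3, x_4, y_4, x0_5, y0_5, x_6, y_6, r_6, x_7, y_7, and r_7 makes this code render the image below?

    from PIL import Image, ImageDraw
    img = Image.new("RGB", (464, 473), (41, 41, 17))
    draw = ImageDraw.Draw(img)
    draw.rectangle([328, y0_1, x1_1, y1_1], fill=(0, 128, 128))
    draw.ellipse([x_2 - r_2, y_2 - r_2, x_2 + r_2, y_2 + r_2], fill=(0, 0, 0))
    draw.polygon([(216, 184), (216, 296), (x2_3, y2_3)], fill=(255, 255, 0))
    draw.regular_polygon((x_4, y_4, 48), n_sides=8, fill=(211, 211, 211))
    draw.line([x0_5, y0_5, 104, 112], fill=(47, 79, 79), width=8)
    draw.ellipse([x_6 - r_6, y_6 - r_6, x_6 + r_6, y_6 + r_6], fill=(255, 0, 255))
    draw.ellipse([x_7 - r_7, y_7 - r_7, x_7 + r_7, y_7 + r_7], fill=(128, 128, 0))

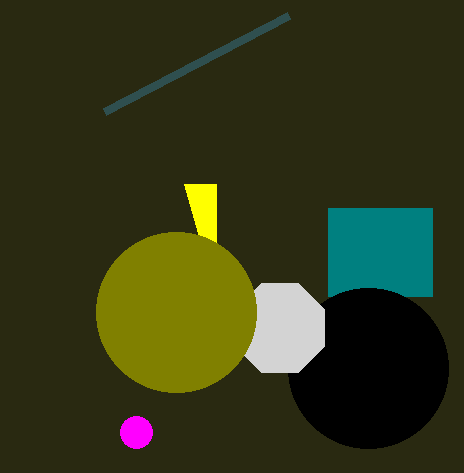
y0_1 = 208
x1_1 = 432
y1_1 = 296
x_2 = 368
y_2 = 368
r_2 = 80
x2_3 = 184
y2_3 = 184
x_4 = 280
y_4 = 328
x0_5 = 288
y0_5 = 16
x_6 = 136
y_6 = 432
r_6 = 16
x_7 = 176
y_7 = 312
r_7 = 80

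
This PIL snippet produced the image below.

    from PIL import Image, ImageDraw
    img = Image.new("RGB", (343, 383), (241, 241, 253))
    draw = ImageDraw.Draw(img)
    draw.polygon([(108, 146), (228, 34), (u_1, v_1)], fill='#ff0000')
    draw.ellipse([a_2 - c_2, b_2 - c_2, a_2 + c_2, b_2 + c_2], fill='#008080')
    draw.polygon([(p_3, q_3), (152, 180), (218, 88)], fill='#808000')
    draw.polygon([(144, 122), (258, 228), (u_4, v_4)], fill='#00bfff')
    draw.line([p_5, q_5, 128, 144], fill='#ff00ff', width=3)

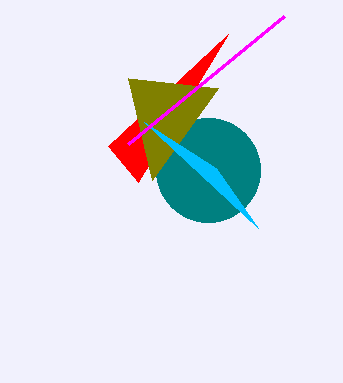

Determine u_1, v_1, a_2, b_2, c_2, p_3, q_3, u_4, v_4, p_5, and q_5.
u_1 = 138
v_1 = 182
a_2 = 208
b_2 = 170
c_2 = 52
p_3 = 128
q_3 = 78
u_4 = 216
v_4 = 168
p_5 = 284
q_5 = 16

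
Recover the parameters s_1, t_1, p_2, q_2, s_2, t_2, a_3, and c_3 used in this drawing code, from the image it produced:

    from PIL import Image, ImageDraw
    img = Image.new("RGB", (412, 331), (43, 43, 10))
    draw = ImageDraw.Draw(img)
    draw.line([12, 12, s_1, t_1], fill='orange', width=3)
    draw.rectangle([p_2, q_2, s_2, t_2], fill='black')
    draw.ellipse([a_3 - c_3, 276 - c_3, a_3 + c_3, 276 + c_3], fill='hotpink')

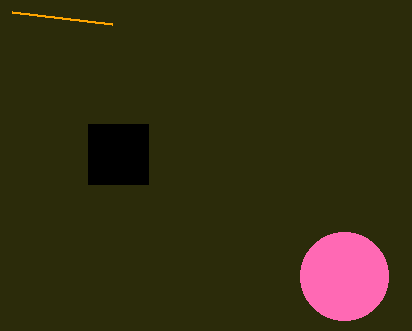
s_1 = 112
t_1 = 24
p_2 = 88
q_2 = 124
s_2 = 148
t_2 = 184
a_3 = 344
c_3 = 44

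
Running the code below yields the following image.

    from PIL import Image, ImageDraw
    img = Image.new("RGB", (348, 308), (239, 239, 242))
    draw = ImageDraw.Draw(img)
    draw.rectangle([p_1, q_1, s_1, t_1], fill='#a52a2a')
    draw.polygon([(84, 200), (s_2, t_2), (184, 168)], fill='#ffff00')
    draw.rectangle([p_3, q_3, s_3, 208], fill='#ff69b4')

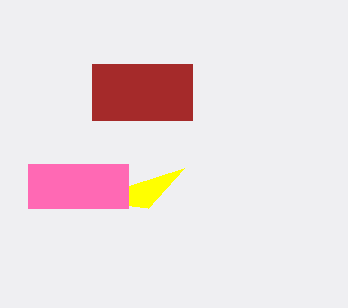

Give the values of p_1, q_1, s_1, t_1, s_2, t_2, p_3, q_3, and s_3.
p_1 = 92, q_1 = 64, s_1 = 192, t_1 = 120, s_2 = 148, t_2 = 208, p_3 = 28, q_3 = 164, s_3 = 128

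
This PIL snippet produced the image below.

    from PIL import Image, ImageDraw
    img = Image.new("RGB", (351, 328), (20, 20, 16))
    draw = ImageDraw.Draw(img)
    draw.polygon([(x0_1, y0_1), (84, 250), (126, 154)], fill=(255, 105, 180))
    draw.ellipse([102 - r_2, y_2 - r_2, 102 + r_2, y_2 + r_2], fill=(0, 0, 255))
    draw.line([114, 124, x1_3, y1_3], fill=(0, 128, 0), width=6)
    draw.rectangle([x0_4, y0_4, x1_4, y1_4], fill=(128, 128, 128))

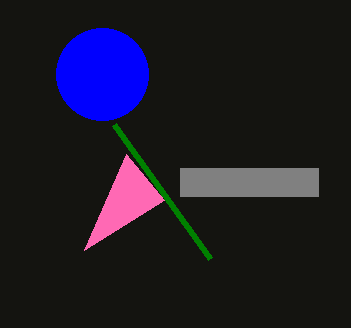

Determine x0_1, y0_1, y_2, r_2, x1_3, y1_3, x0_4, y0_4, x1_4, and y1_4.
x0_1 = 164, y0_1 = 200, y_2 = 74, r_2 = 46, x1_3 = 210, y1_3 = 258, x0_4 = 180, y0_4 = 168, x1_4 = 318, y1_4 = 196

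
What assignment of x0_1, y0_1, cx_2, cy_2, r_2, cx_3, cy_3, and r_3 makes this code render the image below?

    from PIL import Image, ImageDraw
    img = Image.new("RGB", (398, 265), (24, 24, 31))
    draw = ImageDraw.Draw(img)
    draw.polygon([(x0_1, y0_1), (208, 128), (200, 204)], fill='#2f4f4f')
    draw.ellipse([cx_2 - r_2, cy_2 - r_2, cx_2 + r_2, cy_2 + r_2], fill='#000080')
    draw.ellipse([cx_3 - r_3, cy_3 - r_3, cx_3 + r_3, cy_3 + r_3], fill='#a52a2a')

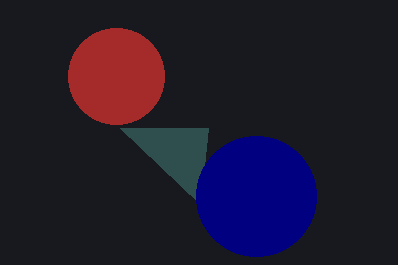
x0_1 = 120, y0_1 = 128, cx_2 = 256, cy_2 = 196, r_2 = 60, cx_3 = 116, cy_3 = 76, r_3 = 48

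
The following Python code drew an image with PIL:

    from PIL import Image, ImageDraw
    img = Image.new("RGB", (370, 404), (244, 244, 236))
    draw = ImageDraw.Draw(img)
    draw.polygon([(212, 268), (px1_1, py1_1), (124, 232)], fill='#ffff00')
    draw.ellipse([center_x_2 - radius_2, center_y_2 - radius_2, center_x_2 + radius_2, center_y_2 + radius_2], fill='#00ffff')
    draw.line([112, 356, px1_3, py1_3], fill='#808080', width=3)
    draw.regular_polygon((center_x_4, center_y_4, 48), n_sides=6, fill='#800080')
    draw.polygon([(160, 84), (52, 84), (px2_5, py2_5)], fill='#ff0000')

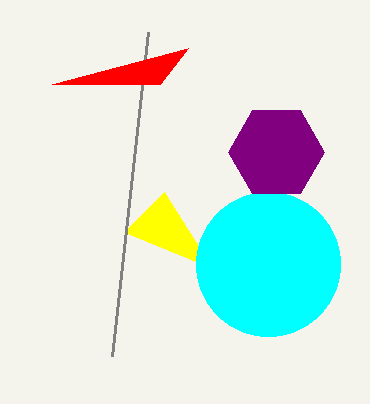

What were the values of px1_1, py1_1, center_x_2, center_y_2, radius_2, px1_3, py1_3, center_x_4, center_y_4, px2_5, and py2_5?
px1_1 = 164, py1_1 = 192, center_x_2 = 268, center_y_2 = 264, radius_2 = 72, px1_3 = 148, py1_3 = 32, center_x_4 = 276, center_y_4 = 152, px2_5 = 188, py2_5 = 48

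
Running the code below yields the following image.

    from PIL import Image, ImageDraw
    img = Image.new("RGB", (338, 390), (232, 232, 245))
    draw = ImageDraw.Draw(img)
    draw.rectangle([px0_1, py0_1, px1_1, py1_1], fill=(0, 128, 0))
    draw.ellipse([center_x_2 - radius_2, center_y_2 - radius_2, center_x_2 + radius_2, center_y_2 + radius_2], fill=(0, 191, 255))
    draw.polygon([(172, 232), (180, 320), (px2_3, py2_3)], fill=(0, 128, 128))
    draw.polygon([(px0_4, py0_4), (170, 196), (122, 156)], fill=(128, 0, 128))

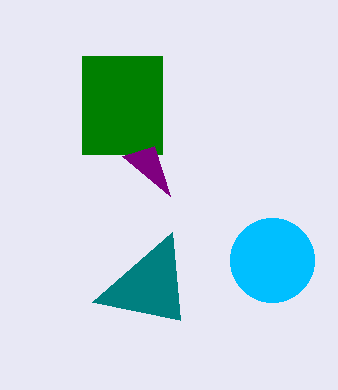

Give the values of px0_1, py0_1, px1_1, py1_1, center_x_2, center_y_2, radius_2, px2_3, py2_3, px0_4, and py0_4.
px0_1 = 82
py0_1 = 56
px1_1 = 162
py1_1 = 154
center_x_2 = 272
center_y_2 = 260
radius_2 = 42
px2_3 = 92
py2_3 = 302
px0_4 = 154
py0_4 = 146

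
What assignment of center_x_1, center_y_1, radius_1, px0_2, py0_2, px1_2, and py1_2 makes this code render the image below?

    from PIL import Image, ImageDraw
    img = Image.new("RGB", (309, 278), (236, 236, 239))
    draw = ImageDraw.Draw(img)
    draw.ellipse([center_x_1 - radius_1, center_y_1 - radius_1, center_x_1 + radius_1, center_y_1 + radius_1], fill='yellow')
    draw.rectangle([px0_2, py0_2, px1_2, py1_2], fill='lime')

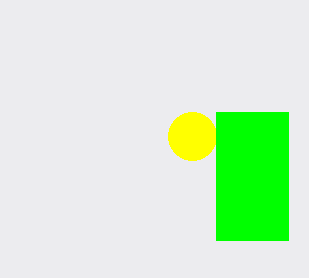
center_x_1 = 192, center_y_1 = 136, radius_1 = 24, px0_2 = 216, py0_2 = 112, px1_2 = 288, py1_2 = 240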